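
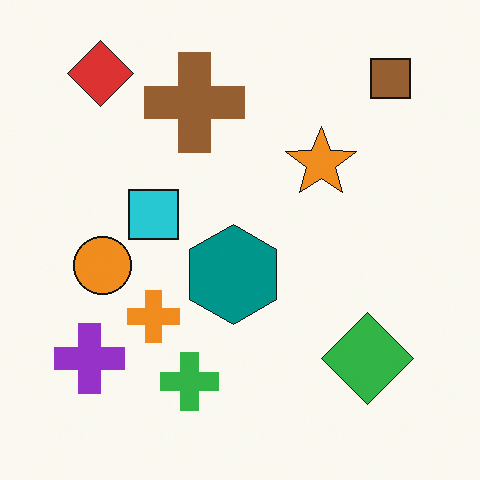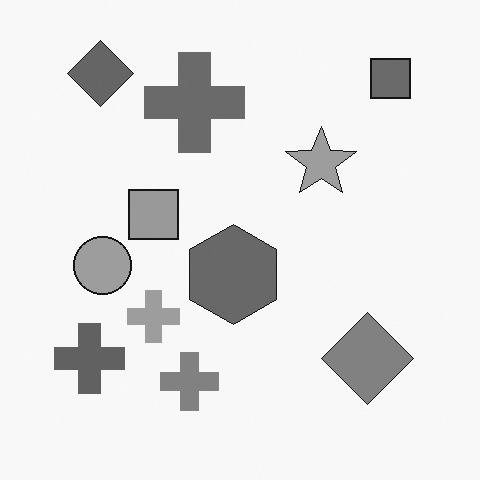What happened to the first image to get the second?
The second image is the first converted to grayscale.

All color is removed — every shape is now a shade of grey.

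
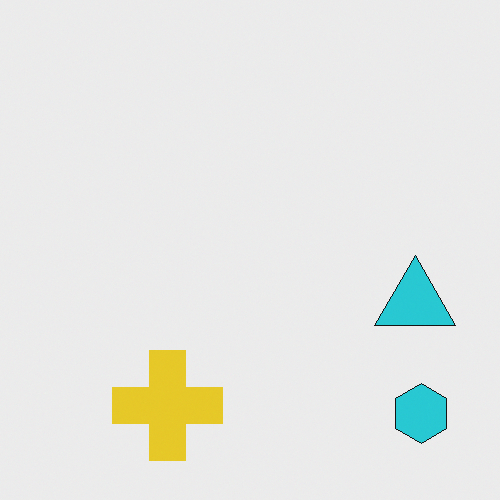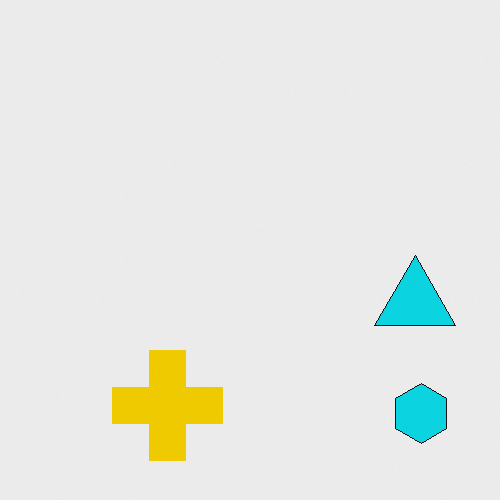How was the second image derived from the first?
Slightly oversaturated.

All colors are more vivid — a global saturation change.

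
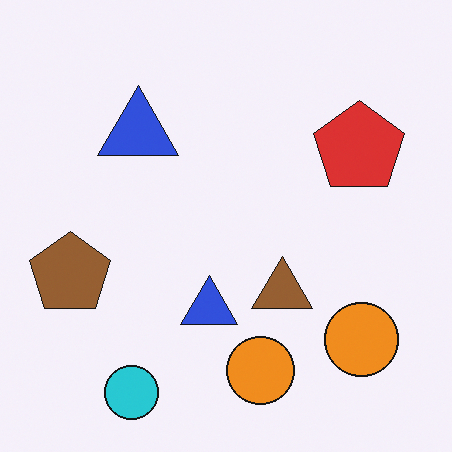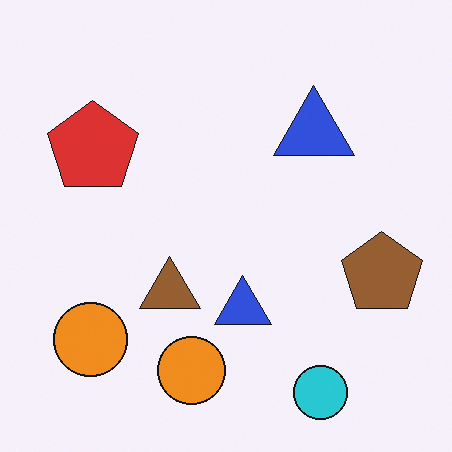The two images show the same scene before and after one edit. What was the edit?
It was flipped horizontally (left ↔ right).

The brown pentagon is in the left of the first image and the right of the second — shapes on opposite sides of the vertical midline have swapped in a mirror flip.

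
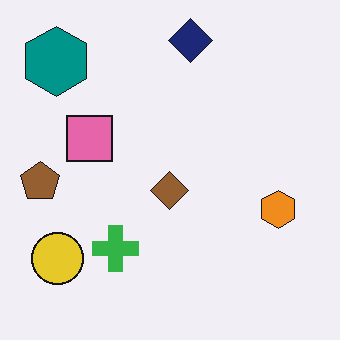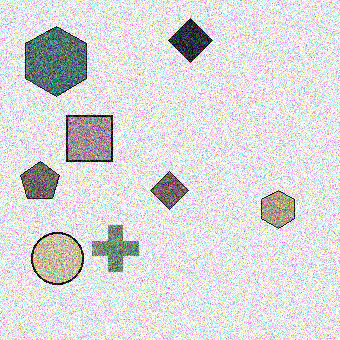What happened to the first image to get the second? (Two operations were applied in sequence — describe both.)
The transformation is: heavily desaturated, then degraded with a thick layer of grain.

All colors are more muted and greyish — a global saturation change. Random speckle covers the whole image, including the flat background.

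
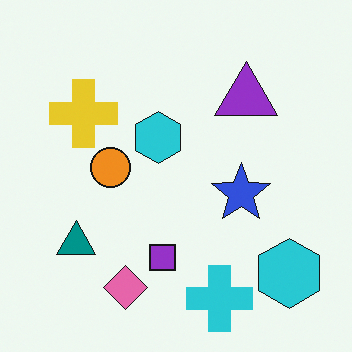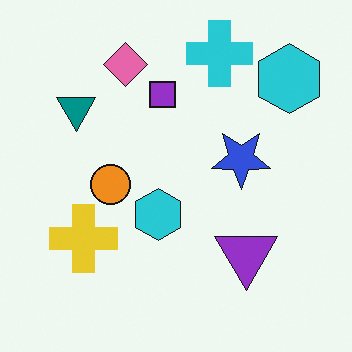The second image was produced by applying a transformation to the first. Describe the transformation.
The image was flipped vertically (top ↔ bottom).

The cyan cross is in the bottom of the first image and the top of the second — shapes on opposite sides of the horizontal midline have swapped in a mirror flip.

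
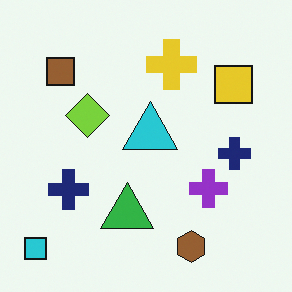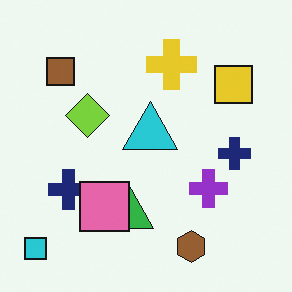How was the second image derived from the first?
The image was overlaid with an additional pink square.

A pink square appears in the second image that is absent from the first.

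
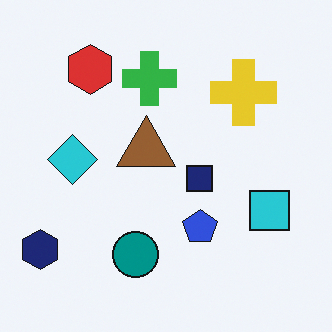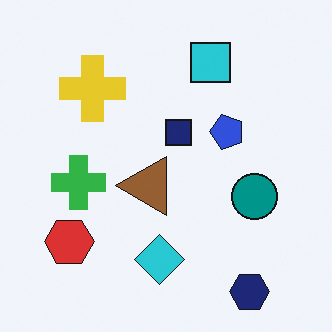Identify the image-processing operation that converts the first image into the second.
The second image is the first rotated 90° counter-clockwise.

The navy hexagon sits in the bottom-left of the first image and the bottom-right of the second — consistent with a whole-image 90° counter-clockwise rotation.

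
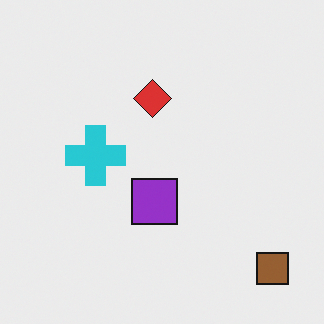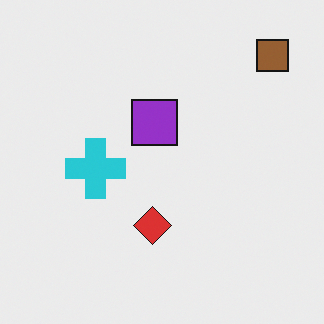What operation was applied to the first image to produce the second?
The transformation is: flipped vertically (top ↔ bottom).

The brown square is in the bottom-right of the first image and the top-right of the second — shapes on opposite sides of the horizontal midline have swapped in a mirror flip.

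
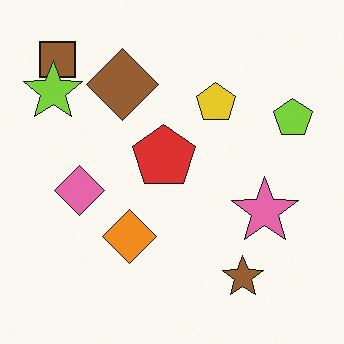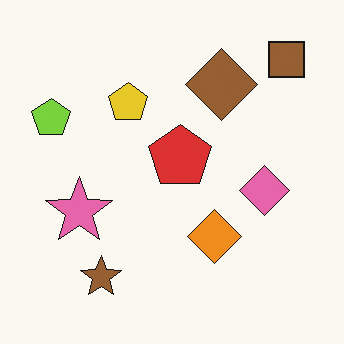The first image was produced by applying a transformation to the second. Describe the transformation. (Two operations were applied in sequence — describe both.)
The transformation is: flipped horizontally (left ↔ right), then overlaid with an additional lime star.

The lime pentagon is in the left of the second image and the right of the first — shapes on opposite sides of the vertical midline have swapped in a mirror flip. A lime star appears in the first image that is absent from the second.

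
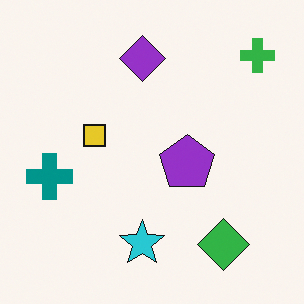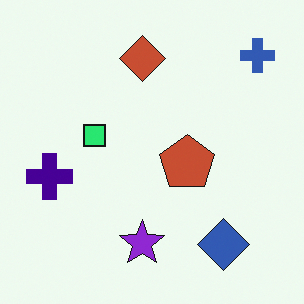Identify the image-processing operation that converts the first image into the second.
It was hue-shifted through roughly a third of the color wheel.

Every shape's color has rotated by the same amount around the hue wheel — a uniform hue shift.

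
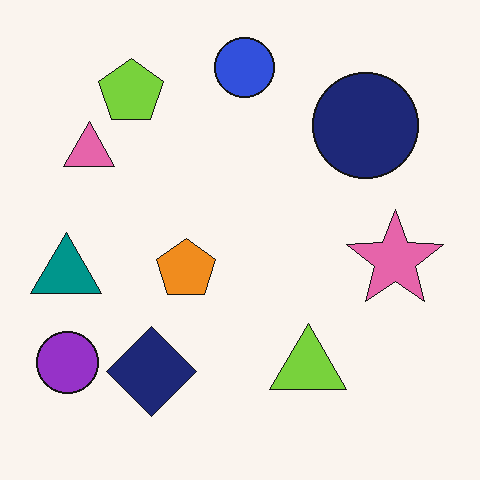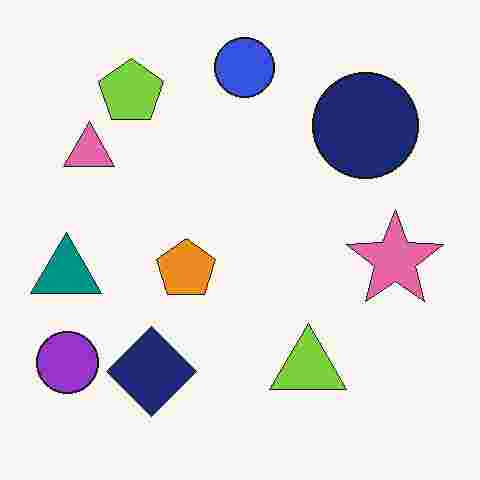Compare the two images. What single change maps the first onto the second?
The second image is the first degraded with heavy JPEG compression.

Blocky 8×8 compression artifacts appear around shape edges and the flat background shows ringing — characteristic JPEG degradation.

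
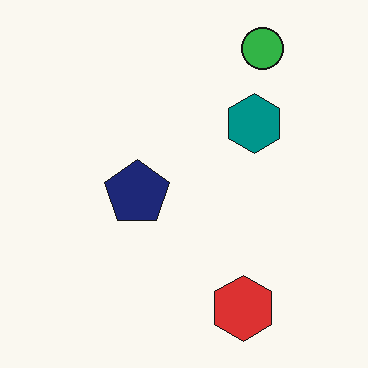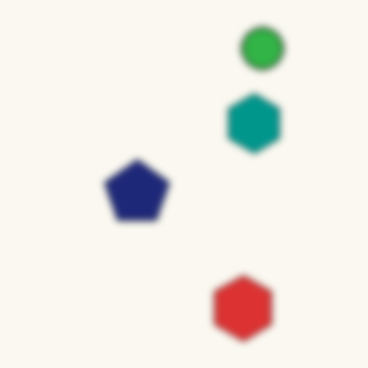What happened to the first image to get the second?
This is the original image noticeably gaussian-blurred.

Shape edges and outlines are uniformly softened across the whole image.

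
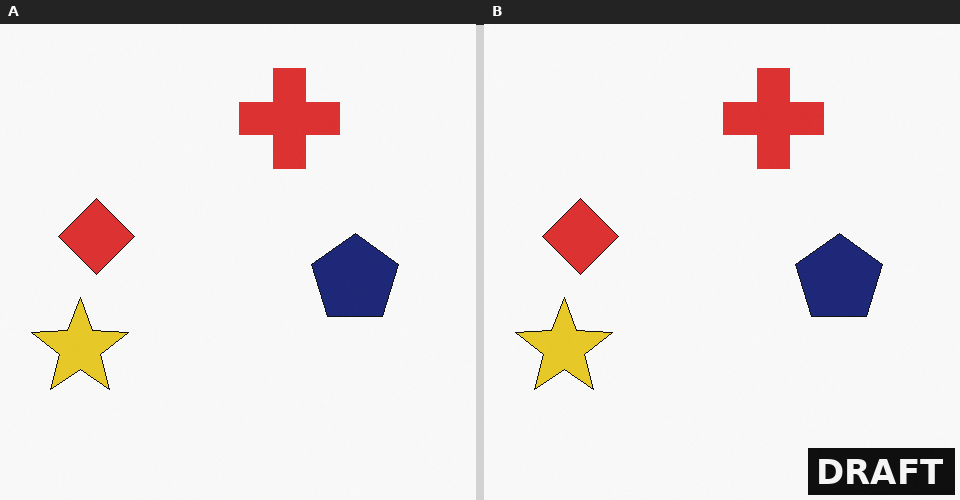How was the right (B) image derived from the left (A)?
It was watermarked with the text "DRAFT" in the lower-right corner.

A dark label reading "DRAFT" appears in the lower-right corner.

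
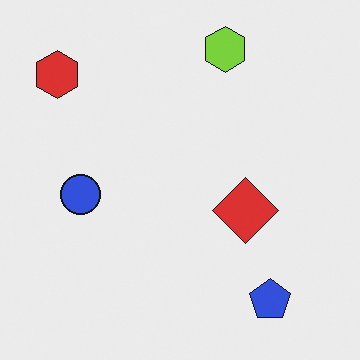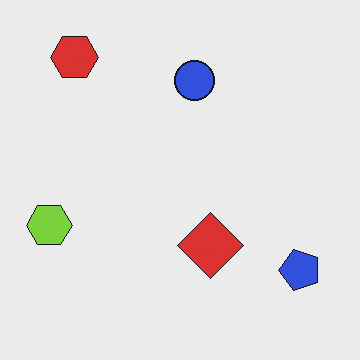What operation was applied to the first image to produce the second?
It was transposed (reflected across the top-left ↔ bottom-right diagonal).

Shapes have swapped their row and column positions — what was in the top-right is now in the bottom-left — a diagonal reflection.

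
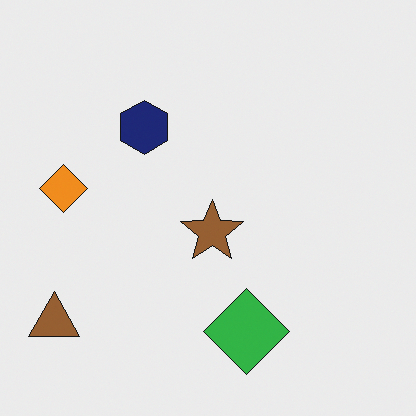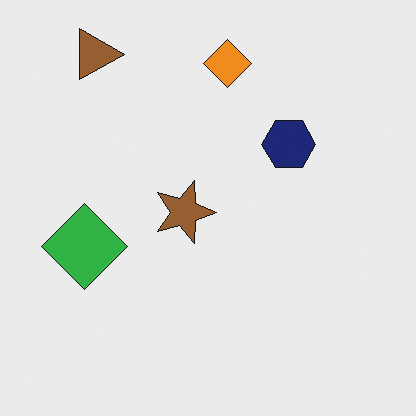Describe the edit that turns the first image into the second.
The image was rotated 90° clockwise.

The brown triangle sits in the bottom-left of the first image and the top-left of the second — consistent with a whole-image 90° clockwise rotation.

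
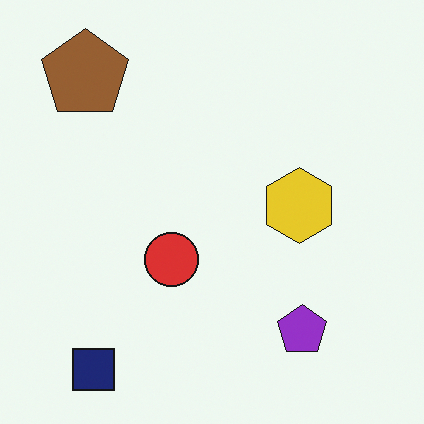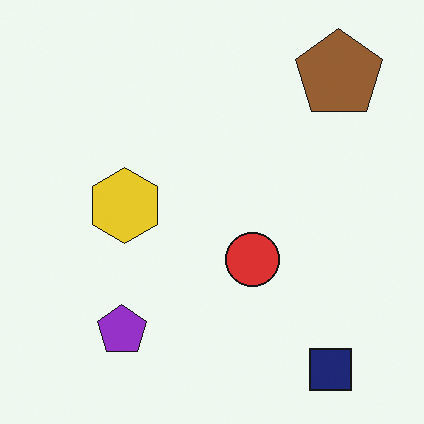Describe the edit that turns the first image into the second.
The transformation is: flipped horizontally (left ↔ right).

The brown pentagon is in the top-left of the first image and the top-right of the second — shapes on opposite sides of the vertical midline have swapped in a mirror flip.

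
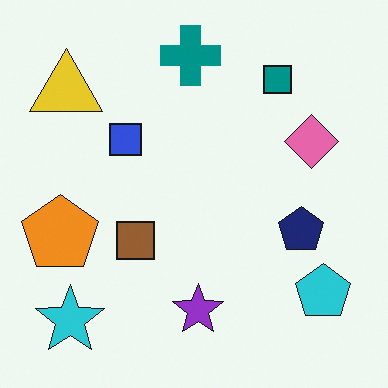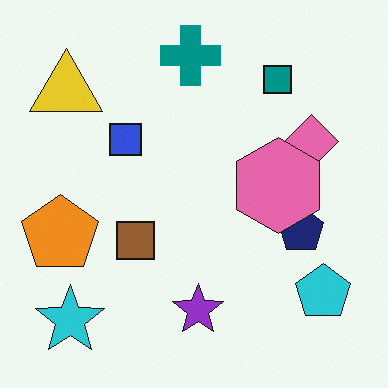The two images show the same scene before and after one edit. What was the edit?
The transformation is: overlaid with an additional pink hexagon.

A pink hexagon appears in the second image that is absent from the first.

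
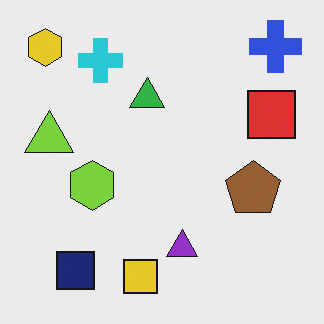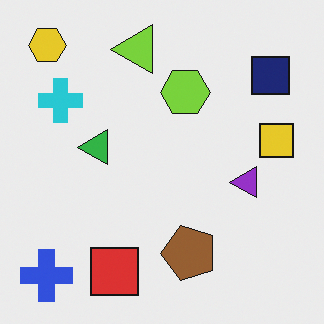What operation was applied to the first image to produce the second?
It was transposed (reflected across the top-left ↔ bottom-right diagonal).

Shapes have swapped their row and column positions — what was in the top-right is now in the bottom-left — a diagonal reflection.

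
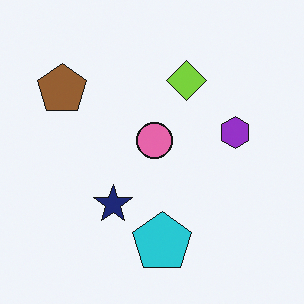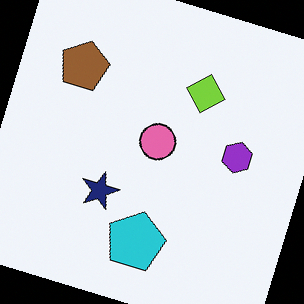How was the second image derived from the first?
The image was rotated clockwise by a moderate amount.

Every shape is tilted by the same angle and the image corners show triangular fill wedges — a whole-image rotation by a non-right angle.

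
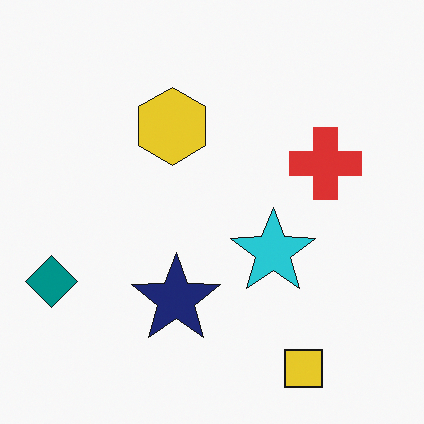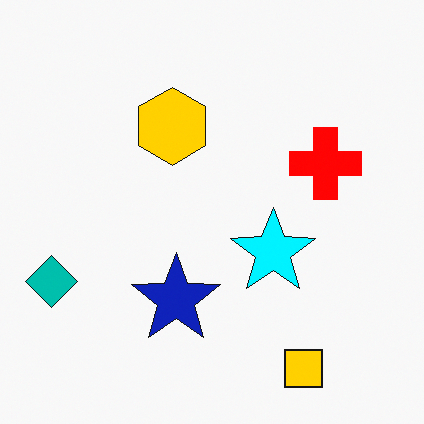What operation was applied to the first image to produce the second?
This is the original image made much more vivid (saturation change).

All colors are more vivid — a global saturation change.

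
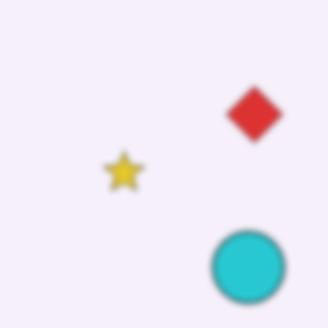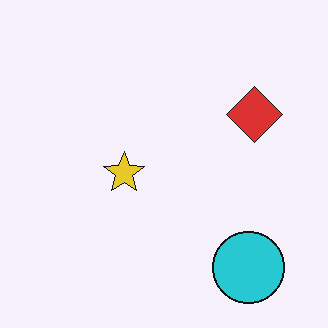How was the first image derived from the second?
The image was moderately blurred.

Shape edges and outlines are uniformly softened across the whole image.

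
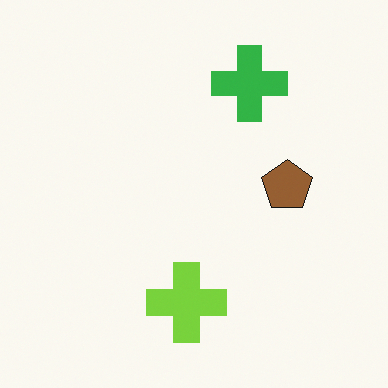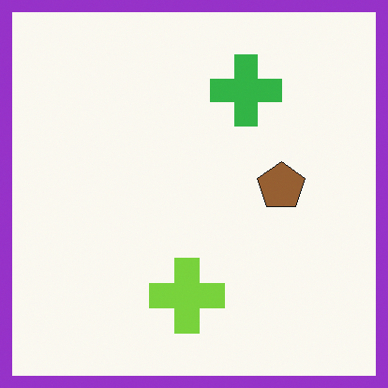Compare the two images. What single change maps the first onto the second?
This is the original image framed with a purple border.

A solid purple frame runs around the edge of the second image, with the content slightly shrunk inside it.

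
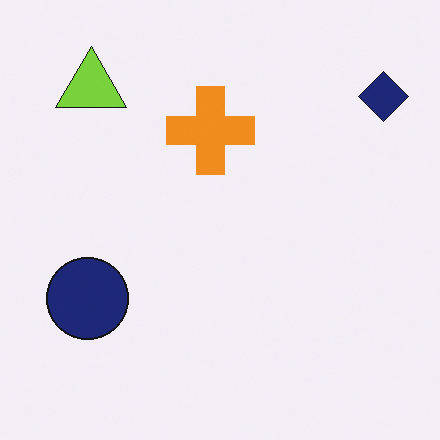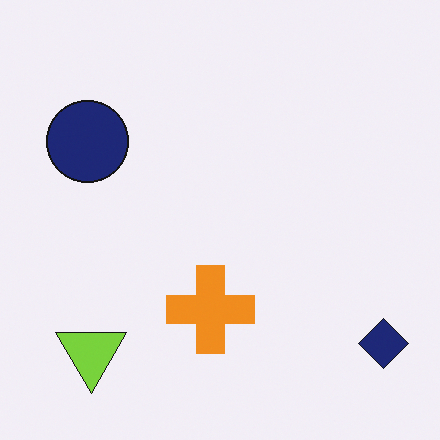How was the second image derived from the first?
The image was flipped vertically (top ↔ bottom).

The lime triangle is in the top-left of the first image and the bottom-left of the second — shapes on opposite sides of the horizontal midline have swapped in a mirror flip.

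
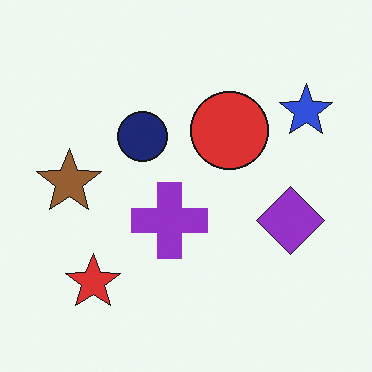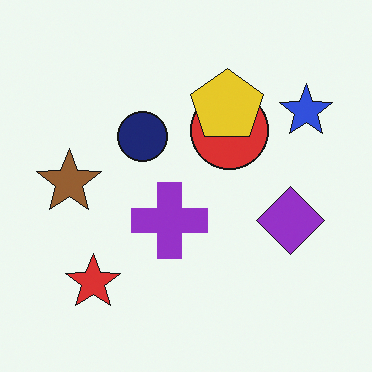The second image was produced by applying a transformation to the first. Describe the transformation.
It was overlaid with an additional yellow pentagon.

A yellow pentagon appears in the second image that is absent from the first.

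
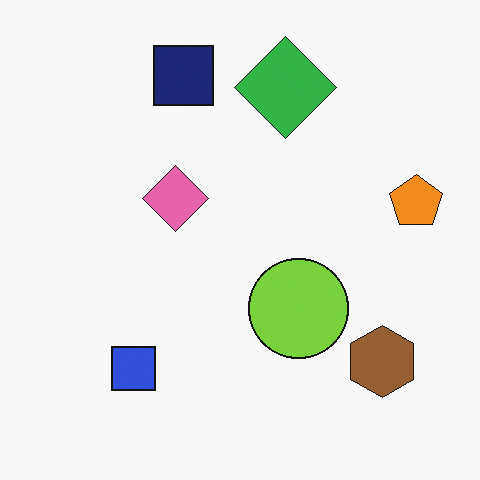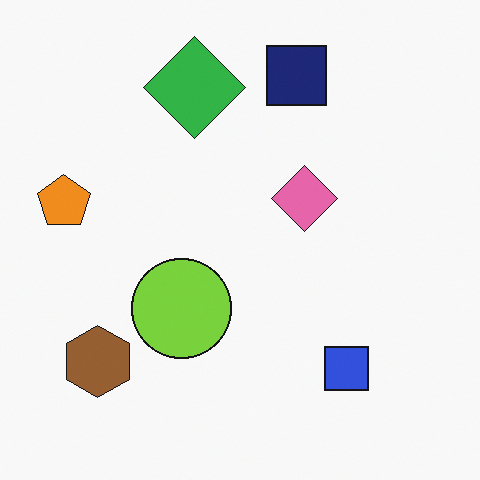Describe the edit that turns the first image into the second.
It was flipped horizontally (left ↔ right).

The orange pentagon is in the right of the first image and the left of the second — shapes on opposite sides of the vertical midline have swapped in a mirror flip.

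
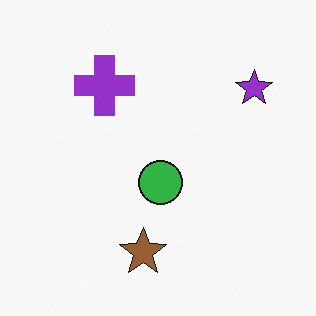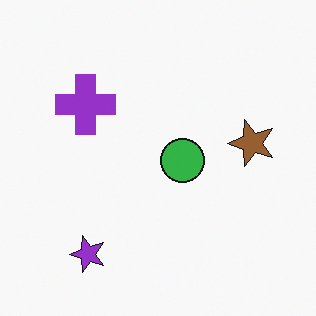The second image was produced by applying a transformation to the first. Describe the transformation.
The image was transposed (reflected across the top-left ↔ bottom-right diagonal).

Shapes have swapped their row and column positions — what was in the top-right is now in the bottom-left — a diagonal reflection.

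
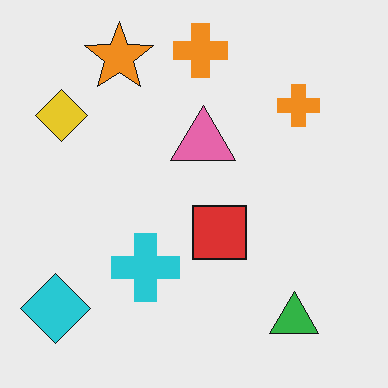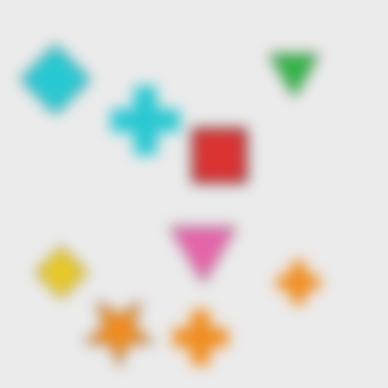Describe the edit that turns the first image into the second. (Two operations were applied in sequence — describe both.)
It was heavily blurred, then flipped vertically (top ↔ bottom).

Shape edges and outlines are uniformly softened across the whole image. The orange star is in the top-left of the first image and the bottom-left of the second — shapes on opposite sides of the horizontal midline have swapped in a mirror flip.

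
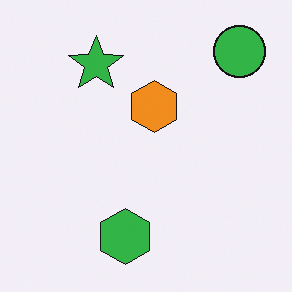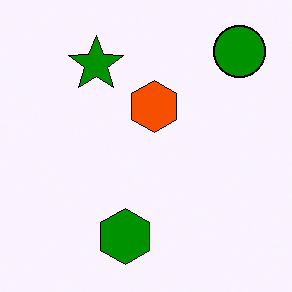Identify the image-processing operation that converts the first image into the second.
The second image is the first boosted in contrast.

Tones are pushed away from mid-grey across the whole image — a global contrast change.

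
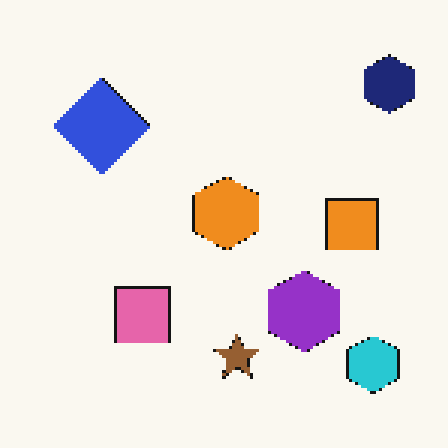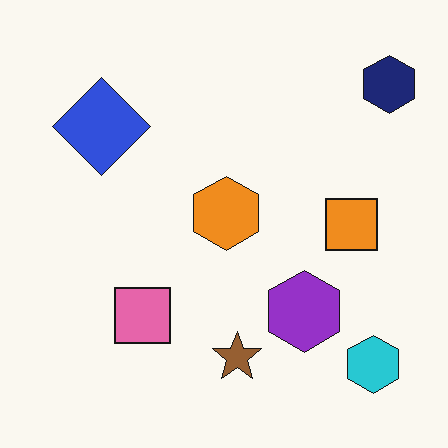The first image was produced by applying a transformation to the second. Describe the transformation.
The first image is the second mildly pixelated.

Shapes are reduced to large square blocks; fine edges and outlines are lost — a downscale-then-upscale (mosaic) effect.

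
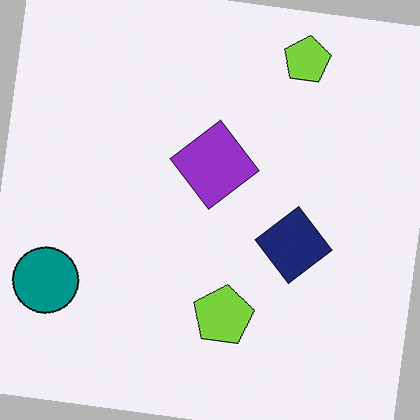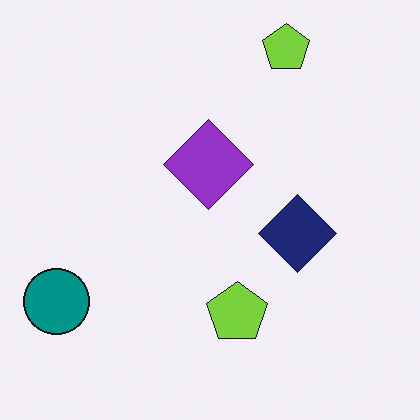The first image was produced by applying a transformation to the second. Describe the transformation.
The transformation is: rotated clockwise by a small amount.

Every shape is tilted by the same angle and the image corners show triangular fill wedges — a whole-image rotation by a non-right angle.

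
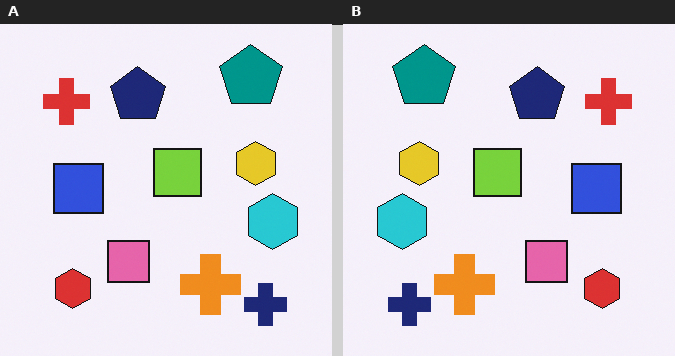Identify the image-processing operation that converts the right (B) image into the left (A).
The transformation is: flipped horizontally (left ↔ right).

The cyan hexagon is in the left of the right (B) image and the right of the left (A) — shapes on opposite sides of the vertical midline have swapped in a mirror flip.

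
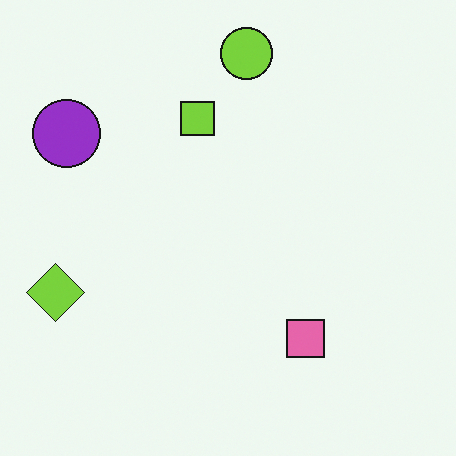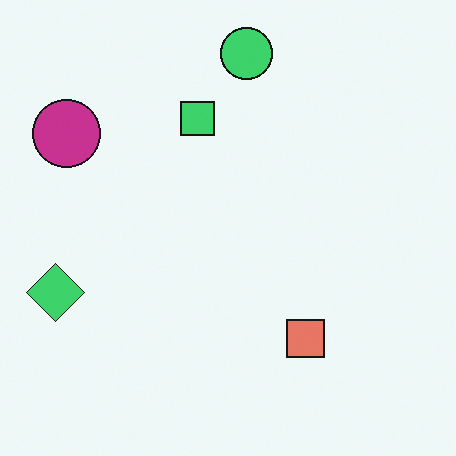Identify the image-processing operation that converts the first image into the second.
The image was hue-shifted by a small amount.

Every shape's color has rotated by the same amount around the hue wheel — a uniform hue shift.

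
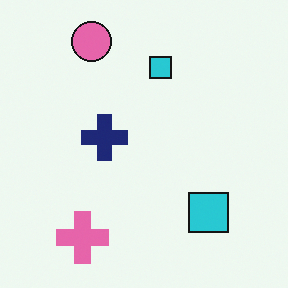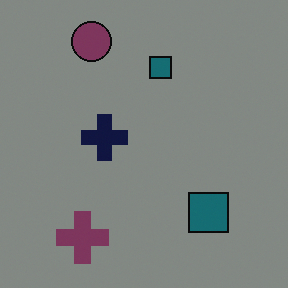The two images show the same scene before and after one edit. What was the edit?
This is the original image substantially darkened.

Every pixel — background and shapes alike — is uniformly darkened.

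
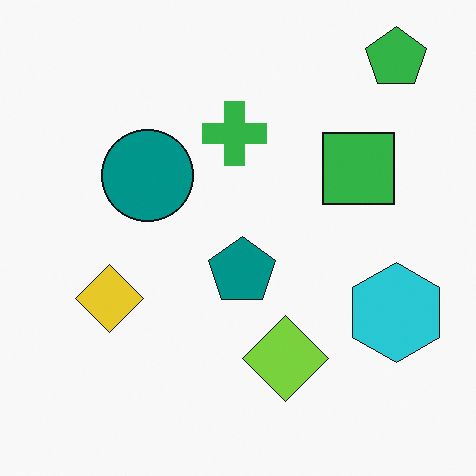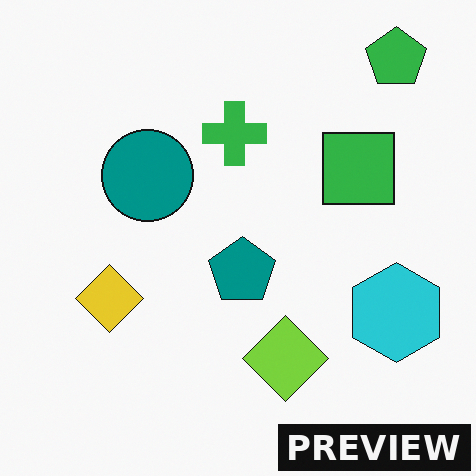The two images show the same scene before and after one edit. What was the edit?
This is the original image watermarked with the text "PREVIEW" in the lower-right corner.

A dark label reading "PREVIEW" appears in the lower-right corner.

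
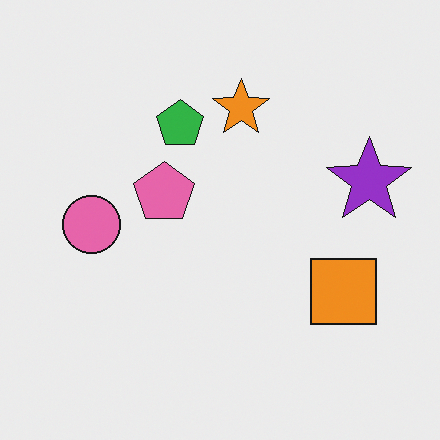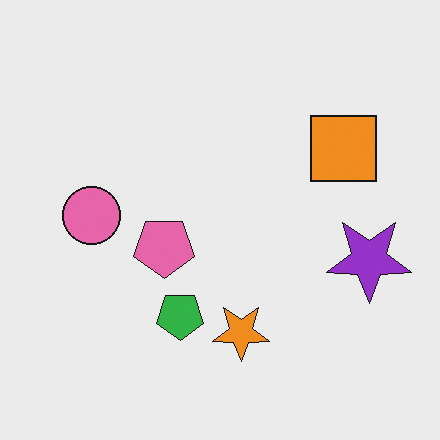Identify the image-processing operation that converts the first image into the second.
This is the original image flipped vertically (top ↔ bottom).

The orange star is in the top of the first image and the bottom of the second — shapes on opposite sides of the horizontal midline have swapped in a mirror flip.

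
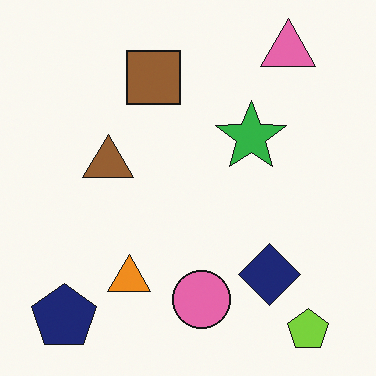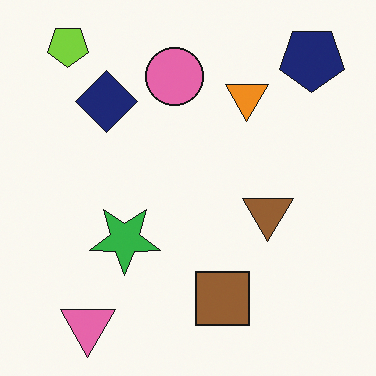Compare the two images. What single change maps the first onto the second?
This is the original image rotated 180°.

The lime pentagon sits in the bottom-right of the first image and the top-left of the second — consistent with a whole-image 180° rotation.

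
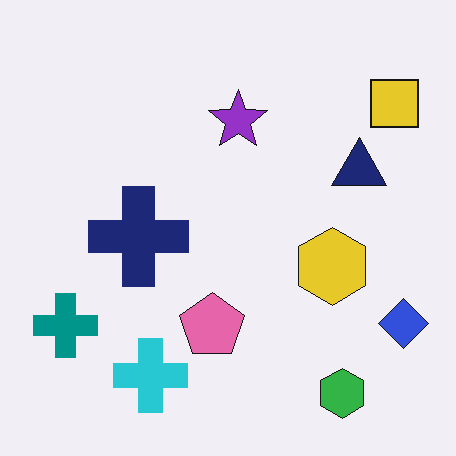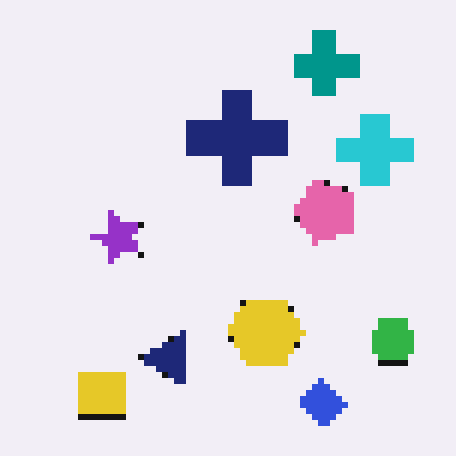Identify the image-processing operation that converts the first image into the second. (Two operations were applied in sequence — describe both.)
The image was pixelated into visible square blocks, then transposed (reflected across the top-left ↔ bottom-right diagonal).

Shapes are reduced to large square blocks; fine edges and outlines are lost — a downscale-then-upscale (mosaic) effect. Shapes have swapped their row and column positions — what was in the top-right is now in the bottom-left — a diagonal reflection.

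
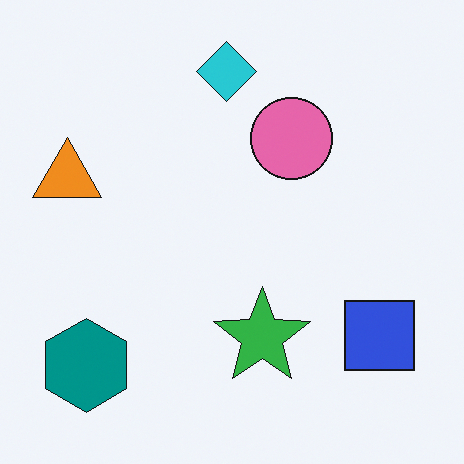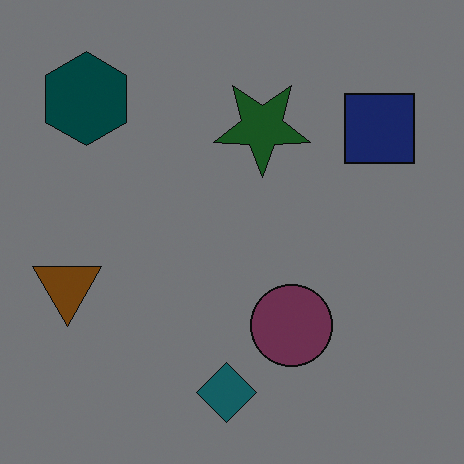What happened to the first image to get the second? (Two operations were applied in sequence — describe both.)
It was flipped vertically (top ↔ bottom), then noticeably darkened.

The cyan diamond is in the top of the first image and the bottom of the second — shapes on opposite sides of the horizontal midline have swapped in a mirror flip. Every pixel — background and shapes alike — is uniformly darkened.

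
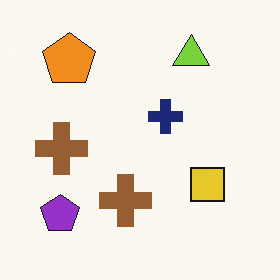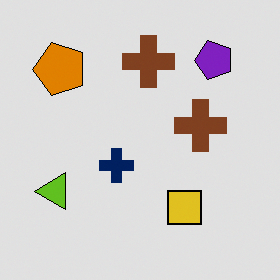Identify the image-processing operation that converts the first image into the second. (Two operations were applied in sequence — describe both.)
The second image is the first moderately posterized, then transposed (reflected across the top-left ↔ bottom-right diagonal).

Each flat color has snapped to a coarser quantized level — most visibly, the near-white background has dropped to a flat grey. Shapes have swapped their row and column positions — what was in the top-right is now in the bottom-left — a diagonal reflection.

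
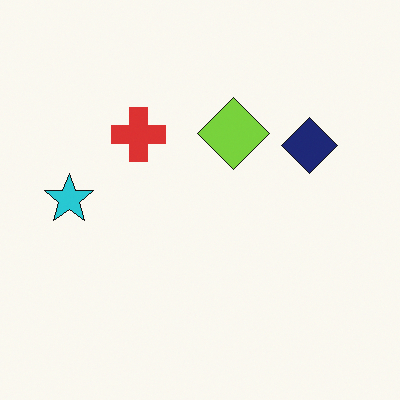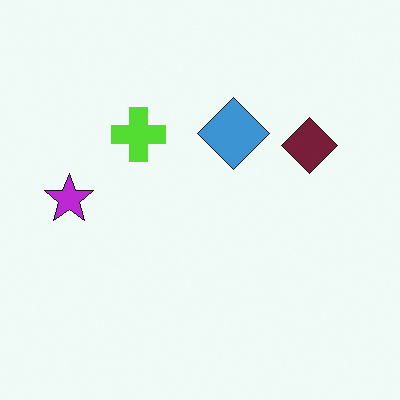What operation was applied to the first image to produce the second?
The transformation is: hue-shifted noticeably.

Every shape's color has rotated by the same amount around the hue wheel — a uniform hue shift.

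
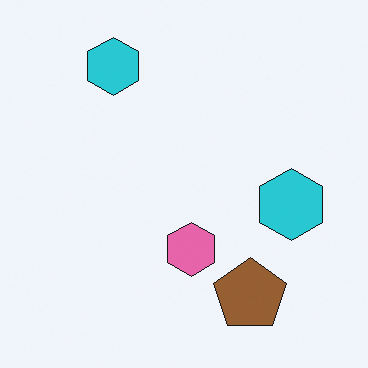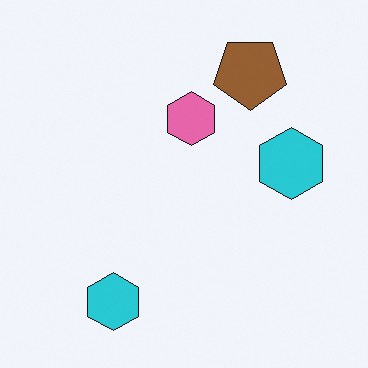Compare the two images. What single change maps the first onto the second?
The transformation is: flipped vertically (top ↔ bottom).

The brown pentagon is in the bottom-right of the first image and the top-right of the second — shapes on opposite sides of the horizontal midline have swapped in a mirror flip.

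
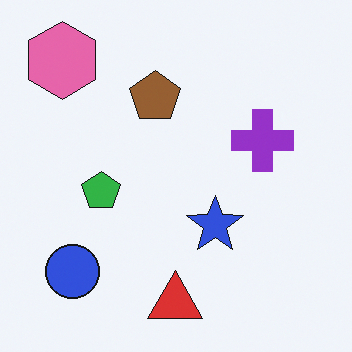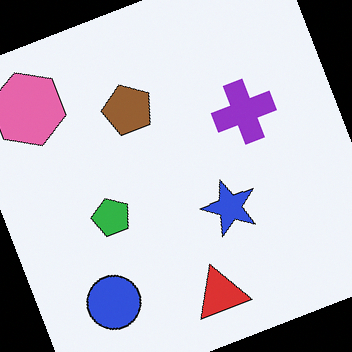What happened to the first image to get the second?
This is the original image rotated counter-clockwise by a clearly visible amount.

Every shape is tilted by the same angle and the image corners show triangular fill wedges — a whole-image rotation by a non-right angle.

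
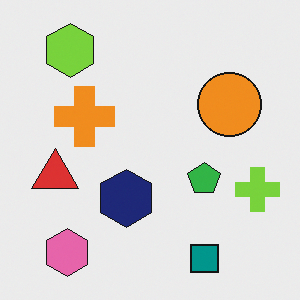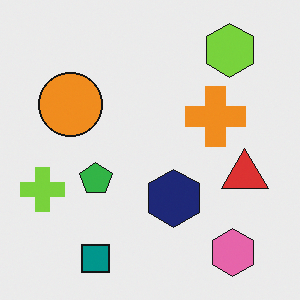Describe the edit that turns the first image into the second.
It was flipped horizontally (left ↔ right).

The lime cross is in the right of the first image and the left of the second — shapes on opposite sides of the vertical midline have swapped in a mirror flip.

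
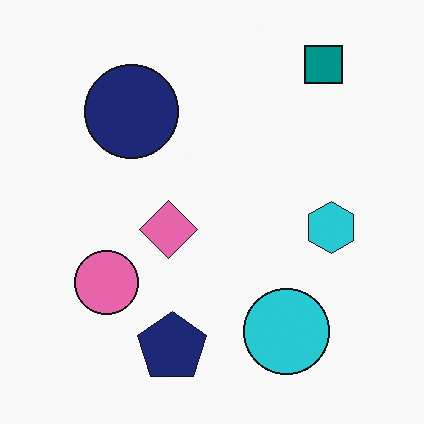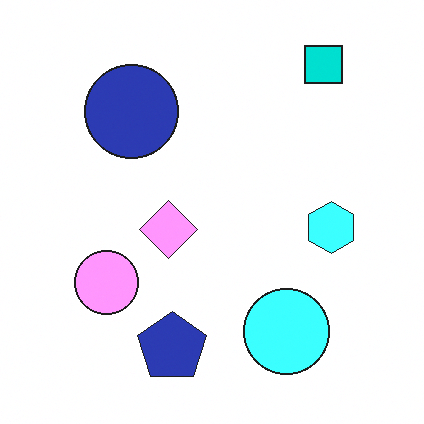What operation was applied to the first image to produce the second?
Substantially brightened.

Every pixel — background and shapes alike — is uniformly brightened.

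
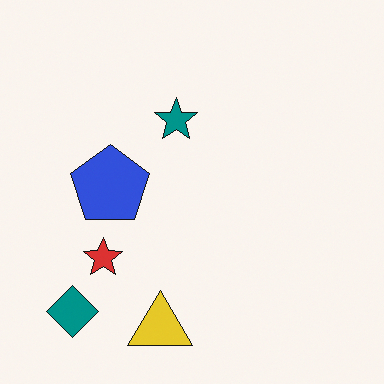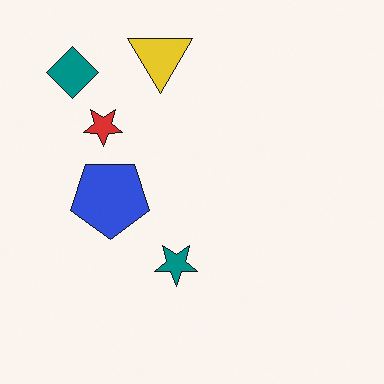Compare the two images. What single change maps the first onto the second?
Flipped vertically (top ↔ bottom).

The yellow triangle is in the bottom of the first image and the top of the second — shapes on opposite sides of the horizontal midline have swapped in a mirror flip.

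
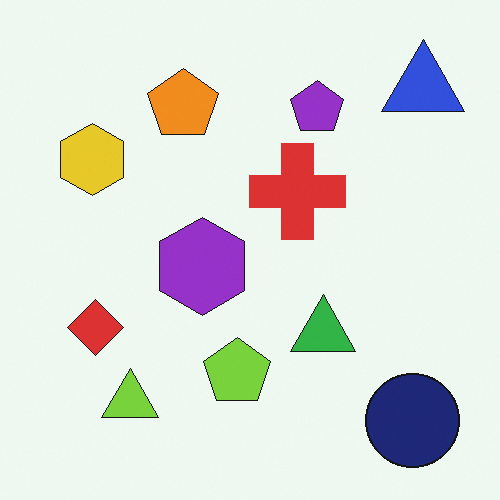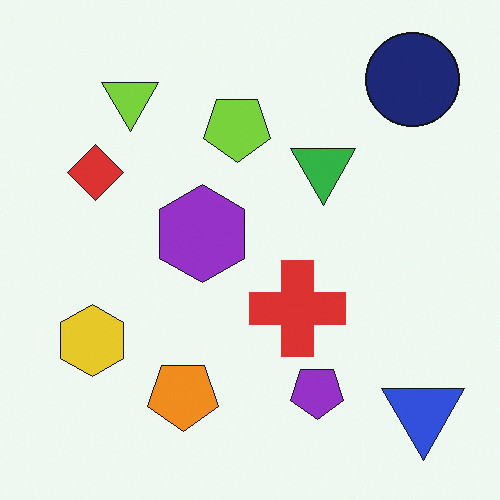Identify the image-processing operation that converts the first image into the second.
Flipped vertically (top ↔ bottom).

The navy circle is in the bottom-right of the first image and the top-right of the second — shapes on opposite sides of the horizontal midline have swapped in a mirror flip.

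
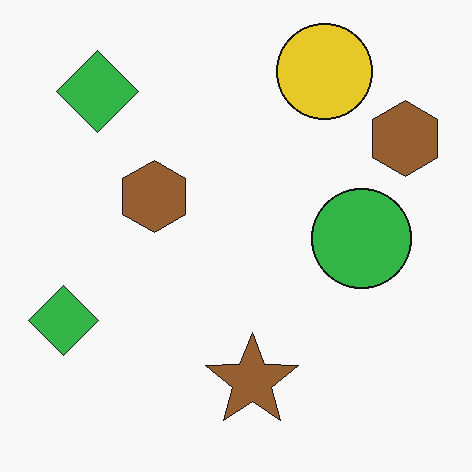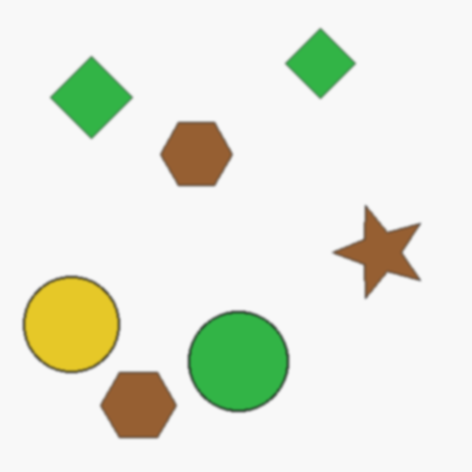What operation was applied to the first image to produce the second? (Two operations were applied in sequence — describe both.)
The second image is the first transposed (reflected across the top-left ↔ bottom-right diagonal), then lightly blurred.

Shapes have swapped their row and column positions — what was in the top-right is now in the bottom-left — a diagonal reflection. Shape edges and outlines are uniformly softened across the whole image.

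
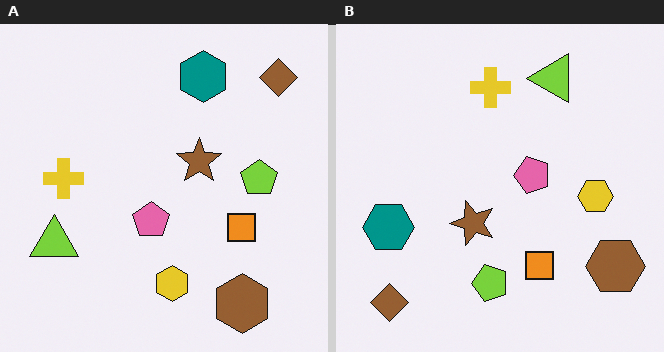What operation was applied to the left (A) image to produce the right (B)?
It was transposed (reflected across the top-left ↔ bottom-right diagonal).

Shapes have swapped their row and column positions — what was in the top-right is now in the bottom-left — a diagonal reflection.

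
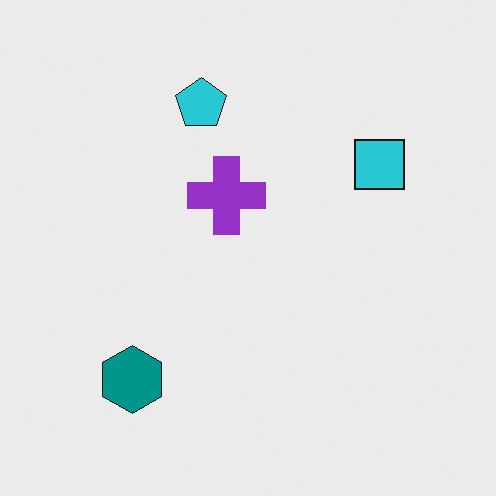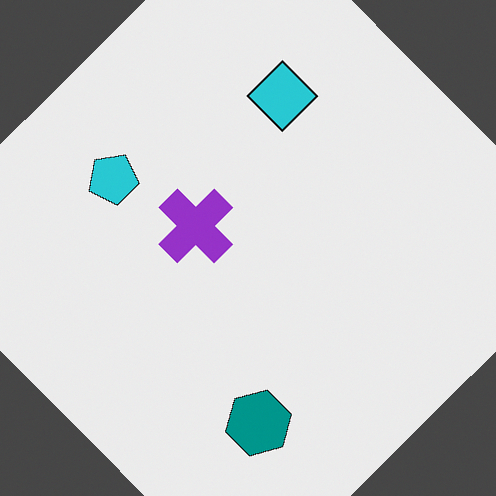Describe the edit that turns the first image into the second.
The image was rotated counter-clockwise by a large amount — several tens of degrees.

Every shape is tilted by the same angle and the image corners show triangular fill wedges — a whole-image rotation by a non-right angle.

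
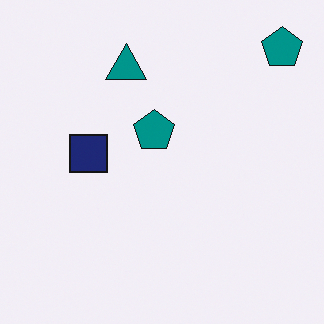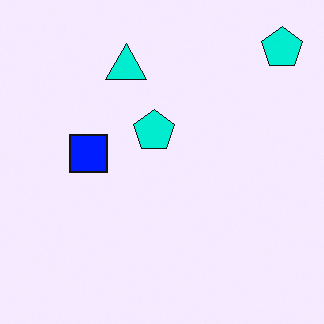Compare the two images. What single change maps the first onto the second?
It was heavily oversaturated.

All colors are more vivid — a global saturation change.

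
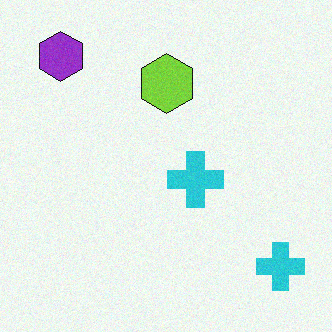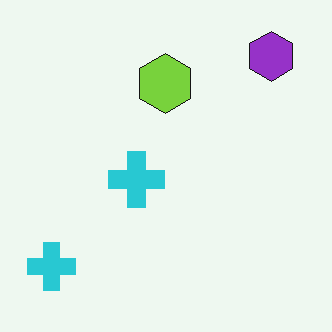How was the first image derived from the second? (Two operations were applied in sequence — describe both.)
It was flipped horizontally (left ↔ right), then degraded with a light layer of grain.

The purple hexagon is in the top-right of the second image and the top-left of the first — shapes on opposite sides of the vertical midline have swapped in a mirror flip. Random speckle covers the whole image, including the flat background.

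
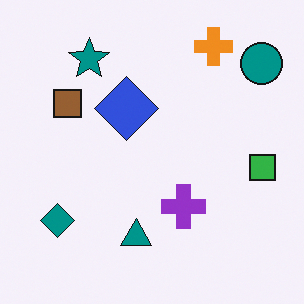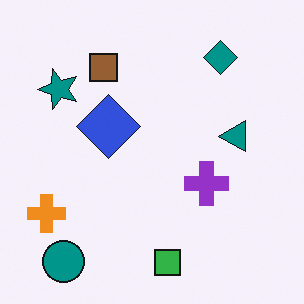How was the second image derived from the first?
The image was transposed (reflected across the top-left ↔ bottom-right diagonal).

Shapes have swapped their row and column positions — what was in the top-right is now in the bottom-left — a diagonal reflection.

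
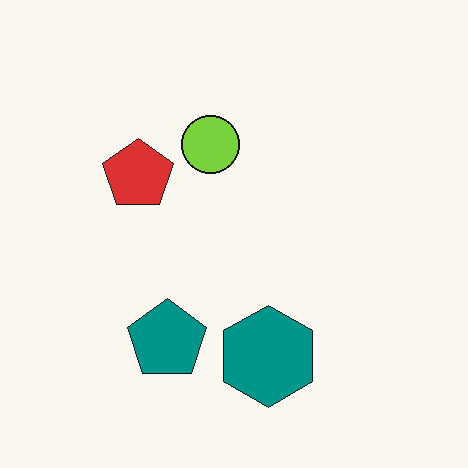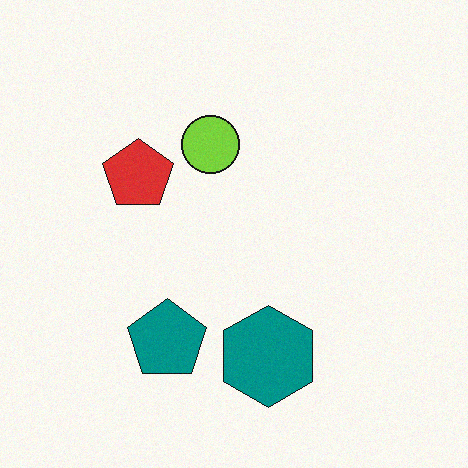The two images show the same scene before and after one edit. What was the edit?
Degraded with subtle gaussian noise.

Random speckle covers the whole image, including the flat background.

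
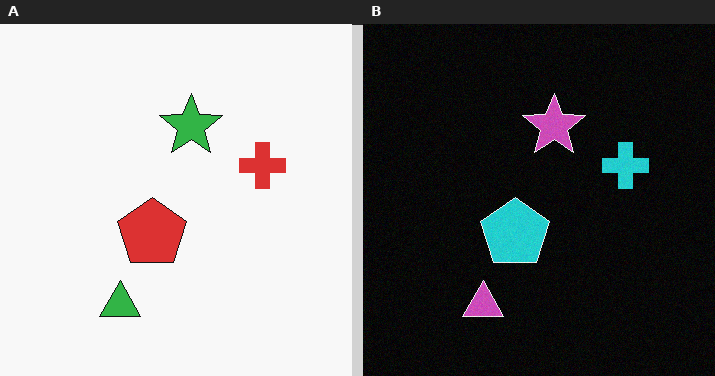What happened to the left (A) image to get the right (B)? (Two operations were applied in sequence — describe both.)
This is the original image degraded with a light layer of grain, then color-inverted (negative).

Random speckle covers the whole image, including the flat background. The light background has become dark and every shape's color is its complement — a photographic negative.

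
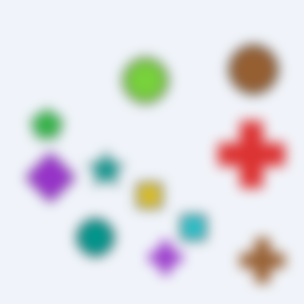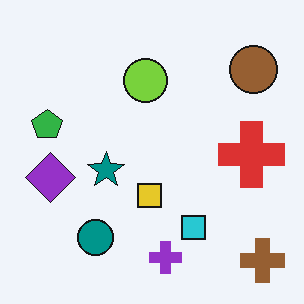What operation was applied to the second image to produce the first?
Strongly gaussian-blurred.

Shape edges and outlines are uniformly softened across the whole image.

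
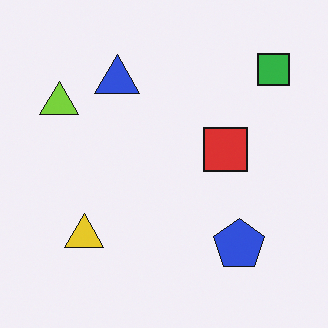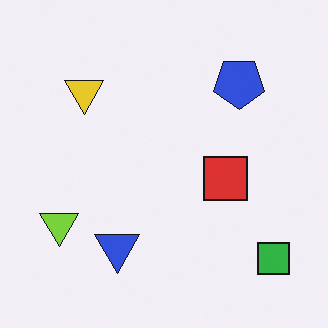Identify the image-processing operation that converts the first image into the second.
The image was flipped vertically (top ↔ bottom).

The green square is in the top-right of the first image and the bottom-right of the second — shapes on opposite sides of the horizontal midline have swapped in a mirror flip.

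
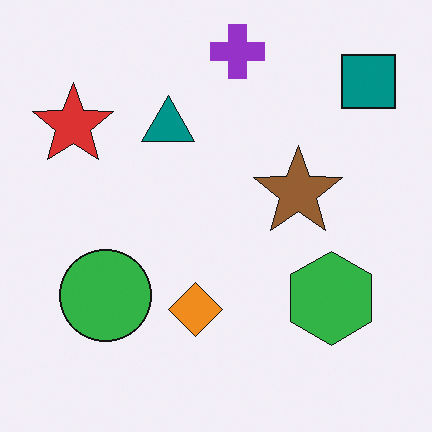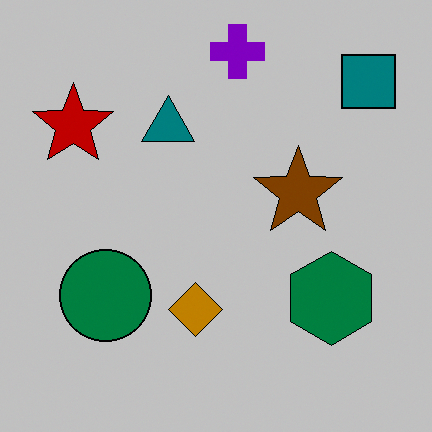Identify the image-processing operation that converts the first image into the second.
The second image is the first heavily posterized to just a handful of flat colors.

Each flat color has snapped to a coarser quantized level — most visibly, the near-white background has dropped to a flat grey.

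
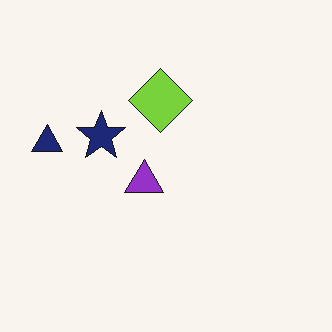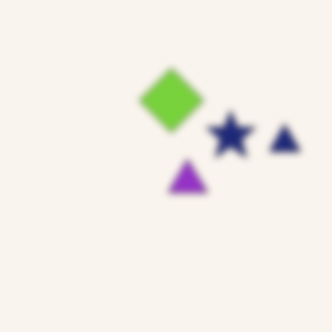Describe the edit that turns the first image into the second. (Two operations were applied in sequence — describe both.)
It was moderately blurred, then flipped horizontally (left ↔ right).

Shape edges and outlines are uniformly softened across the whole image. The navy triangle is in the left of the first image and the right of the second — shapes on opposite sides of the vertical midline have swapped in a mirror flip.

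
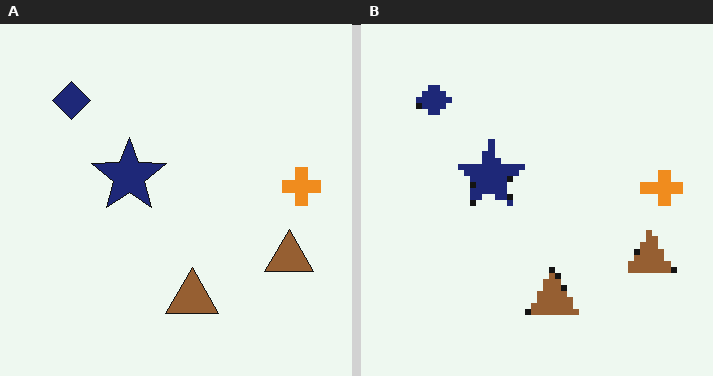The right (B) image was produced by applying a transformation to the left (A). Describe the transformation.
The right (B) image is the left (A) moderately pixelated.

Shapes are reduced to large square blocks; fine edges and outlines are lost — a downscale-then-upscale (mosaic) effect.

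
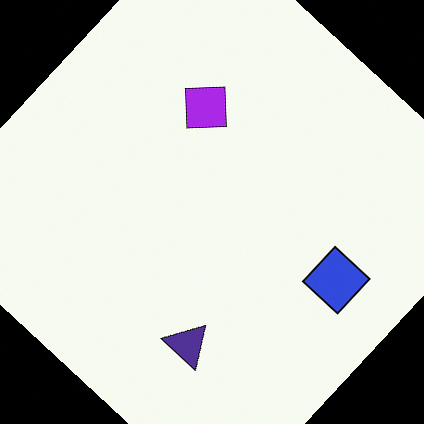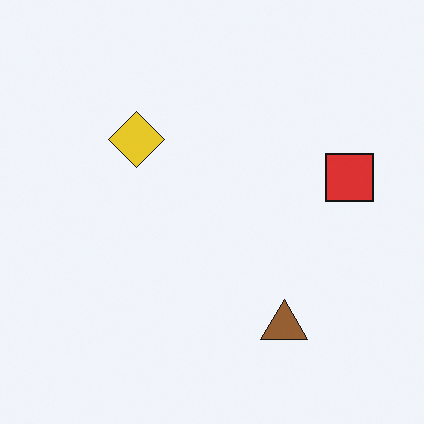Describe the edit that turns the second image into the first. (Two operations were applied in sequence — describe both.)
Hue-shifted through roughly half the color wheel, then rotated clockwise by a large amount — several tens of degrees.

Every shape's color has rotated by the same amount around the hue wheel — a uniform hue shift. Every shape is tilted by the same angle and the image corners show triangular fill wedges — a whole-image rotation by a non-right angle.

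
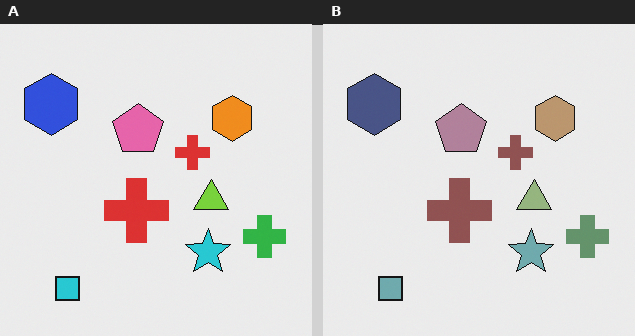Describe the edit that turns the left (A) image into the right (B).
The transformation is: made much more muted (saturation change).

All colors are more muted and greyish — a global saturation change.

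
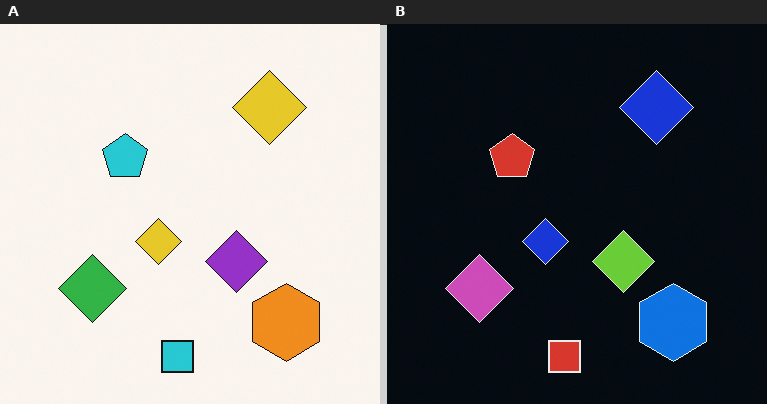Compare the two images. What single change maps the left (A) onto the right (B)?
Color-inverted (negative).

The light background has become dark and every shape's color is its complement — a photographic negative.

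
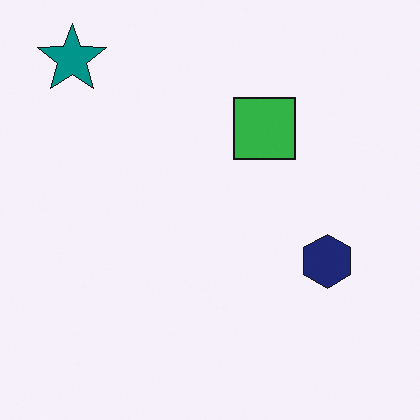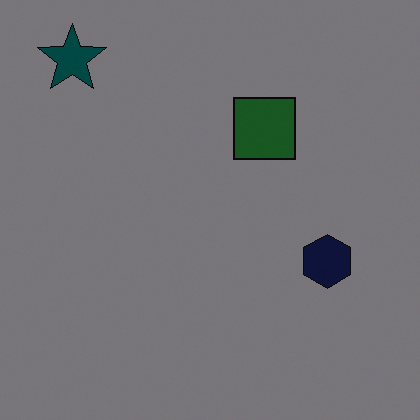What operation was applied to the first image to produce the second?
It was darkened a lot.

Every pixel — background and shapes alike — is uniformly darkened.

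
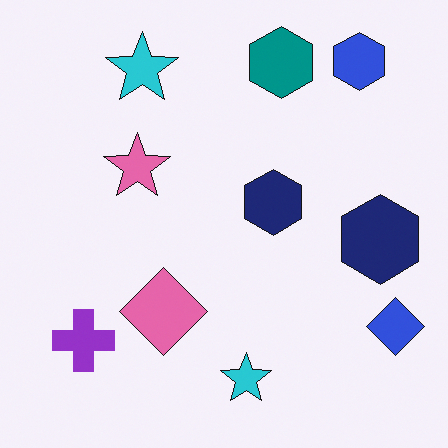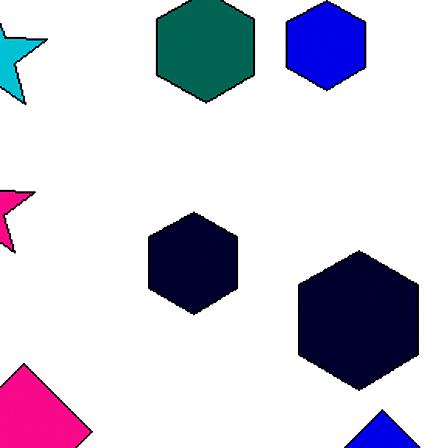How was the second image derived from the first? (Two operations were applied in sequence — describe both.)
The transformation is: cropped slightly and scaled back up, then given much higher contrast.

The visible shapes are larger and the field of view is narrower; shapes near the original edges may be partly or wholly outside the frame — a crop-and-rescale. Tones are pushed away from mid-grey across the whole image — a global contrast change.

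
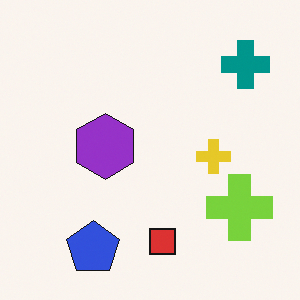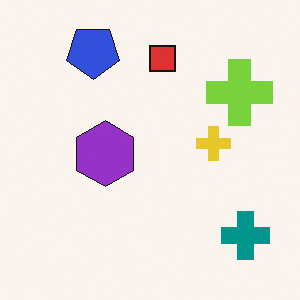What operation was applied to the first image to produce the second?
This is the original image flipped vertically (top ↔ bottom).

The blue pentagon is in the bottom-left of the first image and the top-left of the second — shapes on opposite sides of the horizontal midline have swapped in a mirror flip.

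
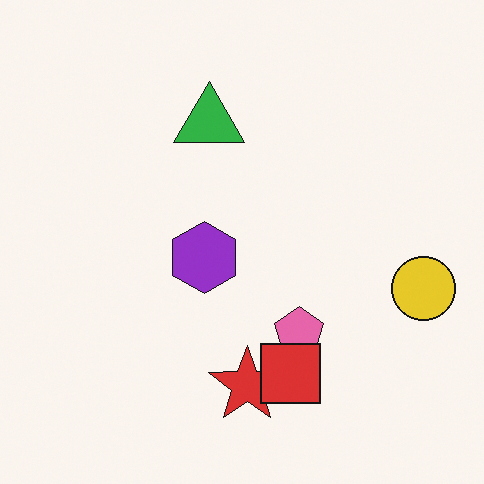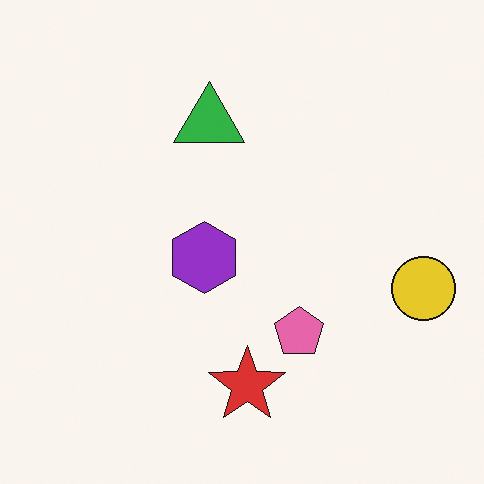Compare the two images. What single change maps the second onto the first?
The image was overlaid with an additional red square.

A red square appears in the first image that is absent from the second.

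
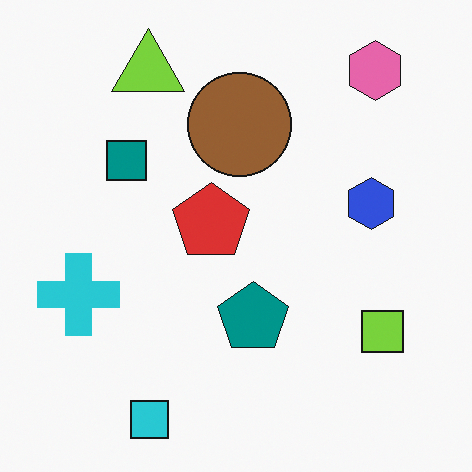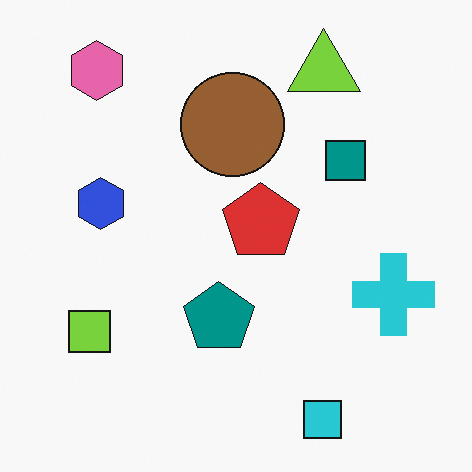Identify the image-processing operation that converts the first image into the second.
The transformation is: flipped horizontally (left ↔ right).

The cyan cross is in the left of the first image and the right of the second — shapes on opposite sides of the vertical midline have swapped in a mirror flip.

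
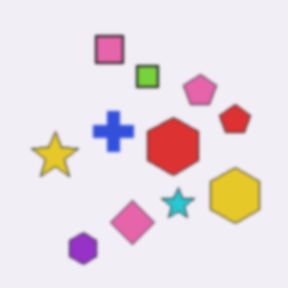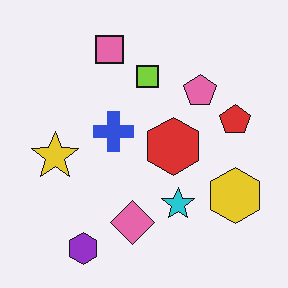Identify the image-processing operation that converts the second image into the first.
It was given a subtle gaussian blur.

Shape edges and outlines are uniformly softened across the whole image.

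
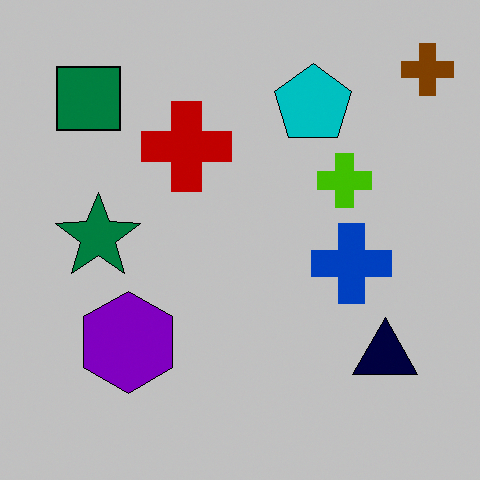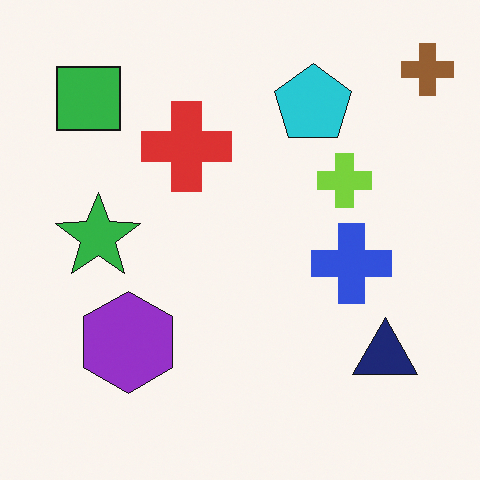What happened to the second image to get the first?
It was heavily posterized to just a handful of flat colors.

Each flat color has snapped to a coarser quantized level — most visibly, the near-white background has dropped to a flat grey.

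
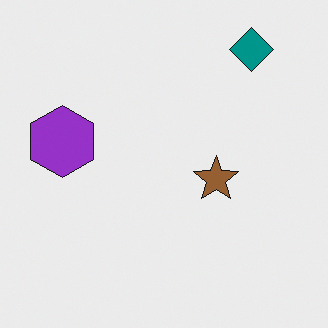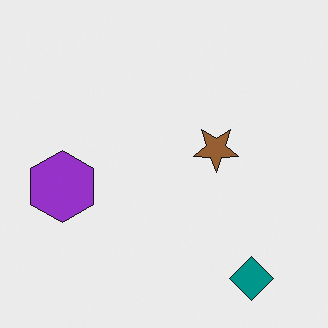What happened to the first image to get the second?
Flipped vertically (top ↔ bottom).

The teal diamond is in the top-right of the first image and the bottom-right of the second — shapes on opposite sides of the horizontal midline have swapped in a mirror flip.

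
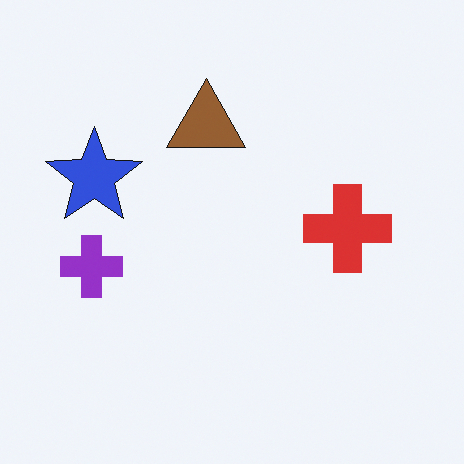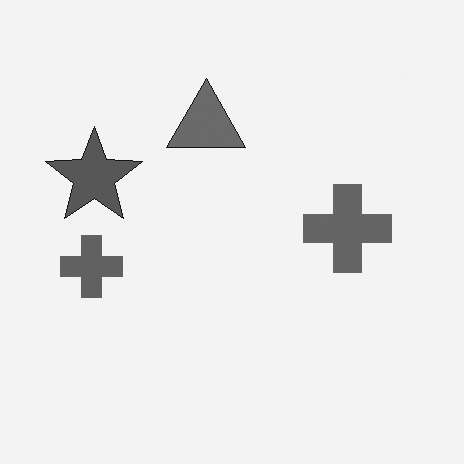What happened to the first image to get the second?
The second image is the first converted to grayscale.

All color is removed — every shape is now a shade of grey.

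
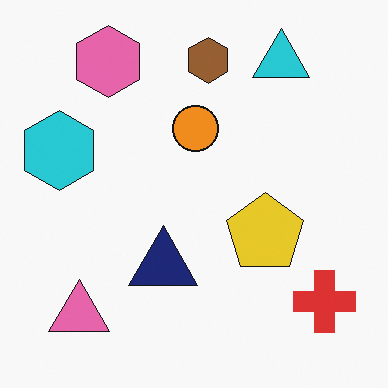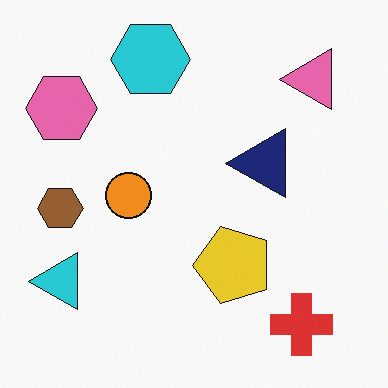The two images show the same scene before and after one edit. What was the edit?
The image was transposed (reflected across the top-left ↔ bottom-right diagonal).

Shapes have swapped their row and column positions — what was in the top-right is now in the bottom-left — a diagonal reflection.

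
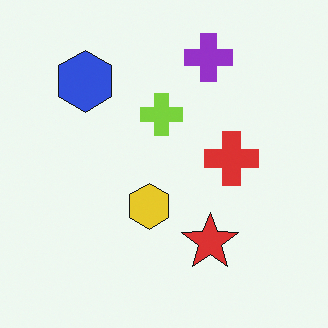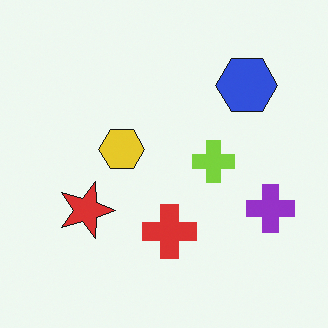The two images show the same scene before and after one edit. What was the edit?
This is the original image rotated 90° clockwise.

The purple cross sits in the top of the first image and the right of the second — consistent with a whole-image 90° clockwise rotation.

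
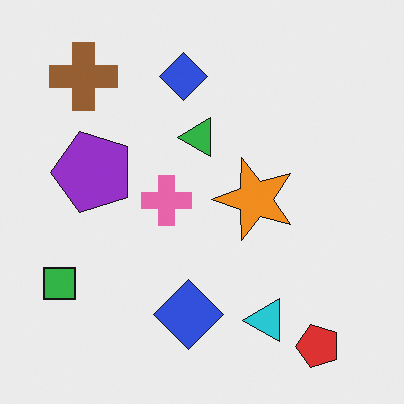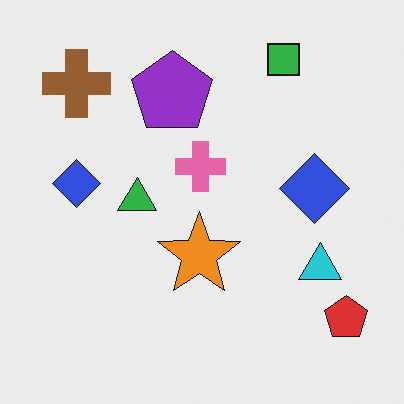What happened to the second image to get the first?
This is the original image transposed (reflected across the top-left ↔ bottom-right diagonal).

Shapes have swapped their row and column positions — what was in the top-right is now in the bottom-left — a diagonal reflection.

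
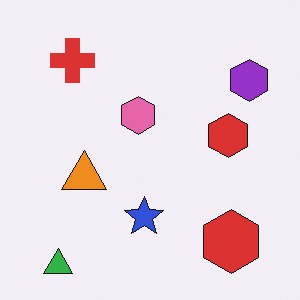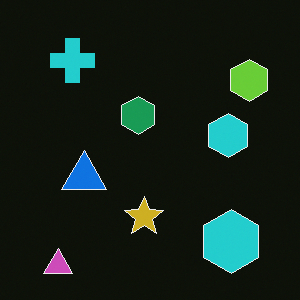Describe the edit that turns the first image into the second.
The second image is the first color-inverted (negative).

The light background has become dark and every shape's color is its complement — a photographic negative.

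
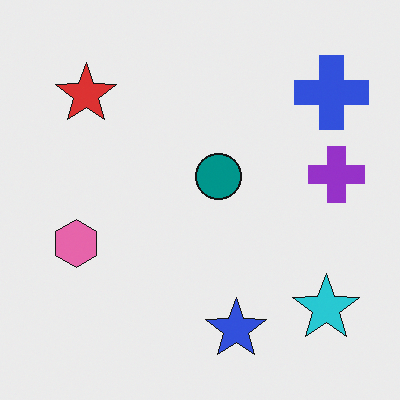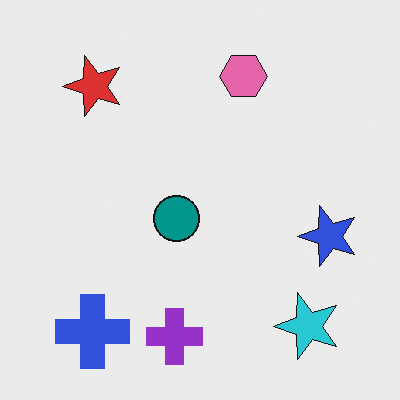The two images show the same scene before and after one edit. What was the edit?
Transposed (reflected across the top-left ↔ bottom-right diagonal).

Shapes have swapped their row and column positions — what was in the top-right is now in the bottom-left — a diagonal reflection.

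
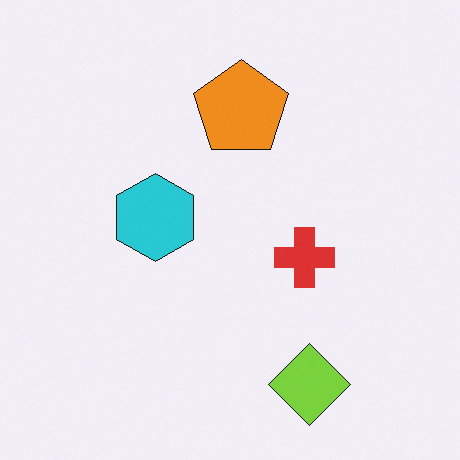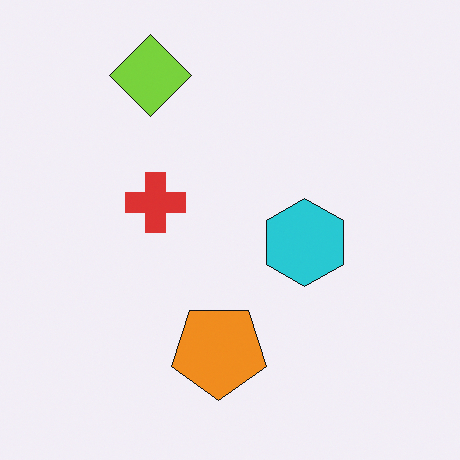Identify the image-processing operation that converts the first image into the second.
The transformation is: rotated 180°.

The lime diamond sits in the bottom-right of the first image and the top-left of the second — consistent with a whole-image 180° rotation.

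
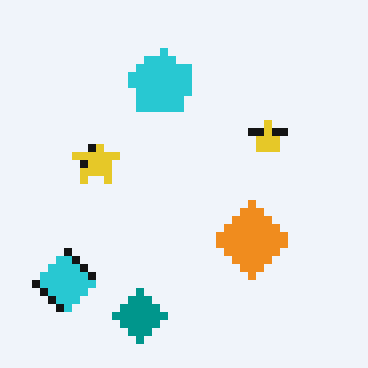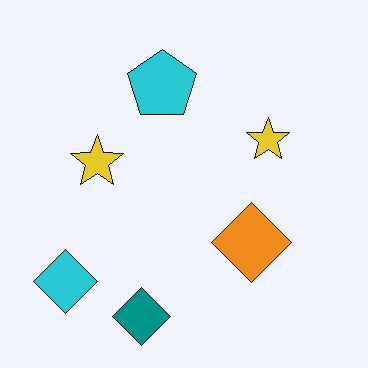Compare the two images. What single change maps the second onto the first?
It was pixelated into visible square blocks.

Shapes are reduced to large square blocks; fine edges and outlines are lost — a downscale-then-upscale (mosaic) effect.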